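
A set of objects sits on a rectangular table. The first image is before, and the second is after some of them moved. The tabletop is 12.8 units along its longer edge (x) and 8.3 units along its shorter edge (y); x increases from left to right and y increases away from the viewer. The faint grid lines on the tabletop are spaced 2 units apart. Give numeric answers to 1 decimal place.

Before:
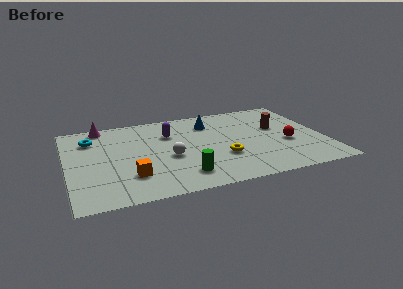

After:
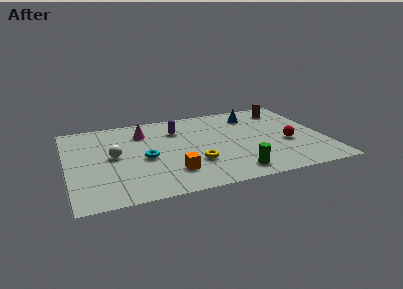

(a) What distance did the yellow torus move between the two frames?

1.4

The yellow torus moved from about (7.6, 2.8) to (6.2, 2.6), a distance of √(1.4² + 0.2²) ≈ 1.4.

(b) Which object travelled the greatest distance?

the cyan torus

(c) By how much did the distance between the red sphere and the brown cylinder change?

+1.8

The distance was about 1.7 in the first image and 3.5 in the second, so they moved 1.8 units further apart.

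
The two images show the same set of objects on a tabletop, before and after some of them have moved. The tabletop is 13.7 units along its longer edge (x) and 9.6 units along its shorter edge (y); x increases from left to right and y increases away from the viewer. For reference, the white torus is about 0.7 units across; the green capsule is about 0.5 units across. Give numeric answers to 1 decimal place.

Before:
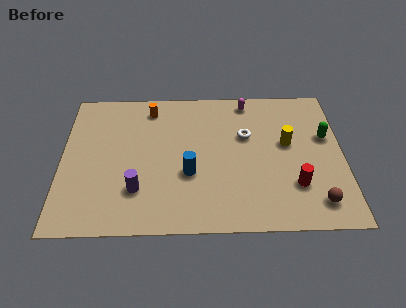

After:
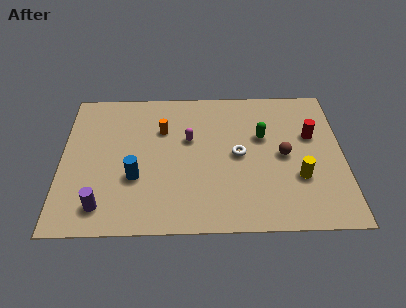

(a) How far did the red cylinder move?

3.4

The red cylinder was near (11.3, 2.7) before and (12.2, 6.0) after, so it travelled √(0.9² + 3.3²) ≈ 3.4 units.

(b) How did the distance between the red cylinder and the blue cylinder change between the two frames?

+3.8

They were about 5.2 units apart before and 9.0 after — 3.8 units further apart.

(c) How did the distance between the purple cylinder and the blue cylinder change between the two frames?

-0.3

The distance was about 2.7 in the first image and 2.4 in the second, so they moved 0.3 units closer together.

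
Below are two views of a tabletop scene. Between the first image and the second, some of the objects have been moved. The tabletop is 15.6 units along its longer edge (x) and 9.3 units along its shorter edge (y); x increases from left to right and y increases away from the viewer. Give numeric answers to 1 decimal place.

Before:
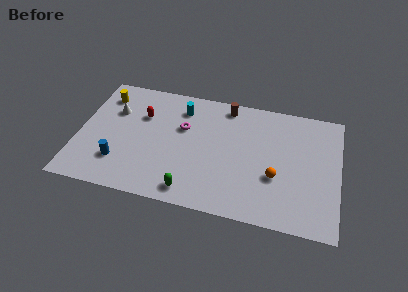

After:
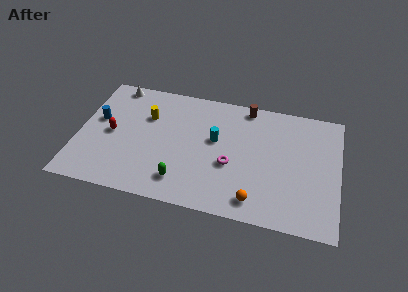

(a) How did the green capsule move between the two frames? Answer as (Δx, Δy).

(-0.6, 0.6)

The green capsule started near (7.0, 1.2) and ended near (6.4, 1.8).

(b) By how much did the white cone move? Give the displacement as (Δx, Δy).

(-0.1, 2.1)

The white cone was at about (2.0, 6.3) and moved to about (1.9, 8.4).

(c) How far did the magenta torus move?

3.7

From (6.2, 5.9) to (9.2, 3.7), the magenta torus covered √(3.0² + 2.2²) ≈ 3.7 units.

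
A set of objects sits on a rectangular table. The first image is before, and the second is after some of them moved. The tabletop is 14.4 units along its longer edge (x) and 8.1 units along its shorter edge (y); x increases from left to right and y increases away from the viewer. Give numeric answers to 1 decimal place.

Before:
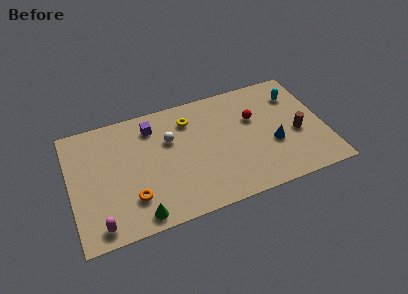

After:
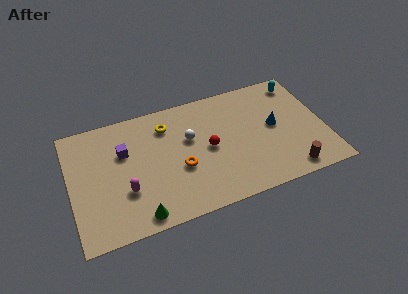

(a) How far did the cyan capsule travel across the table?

0.9

The cyan capsule moved from about (13.0, 6.1) to (13.3, 6.9), a distance of √(0.3² + 0.8²) ≈ 0.9.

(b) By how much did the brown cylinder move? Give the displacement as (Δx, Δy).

(-0.7, -2.4)

The brown cylinder started near (12.8, 3.4) and ended near (12.1, 1.0).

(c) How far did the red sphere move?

3.0

The red sphere moved from about (10.5, 5.2) to (7.8, 4.0), a distance of √(2.7² + 1.2²) ≈ 3.0.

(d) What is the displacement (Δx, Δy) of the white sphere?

(1.1, -0.3)

The white sphere was at about (5.7, 5.3) and moved to about (6.8, 5.0).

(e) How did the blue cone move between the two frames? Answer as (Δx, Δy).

(0.2, 1.2)

From the two frames, the blue cone sits at roughly (11.4, 3.1) before and (11.6, 4.3) after.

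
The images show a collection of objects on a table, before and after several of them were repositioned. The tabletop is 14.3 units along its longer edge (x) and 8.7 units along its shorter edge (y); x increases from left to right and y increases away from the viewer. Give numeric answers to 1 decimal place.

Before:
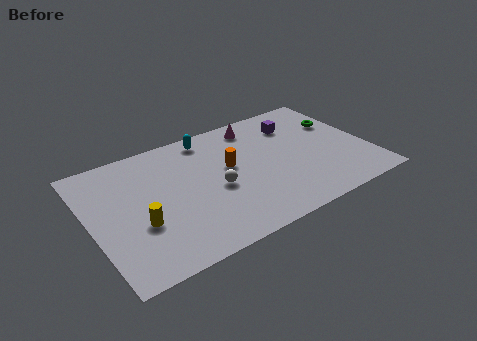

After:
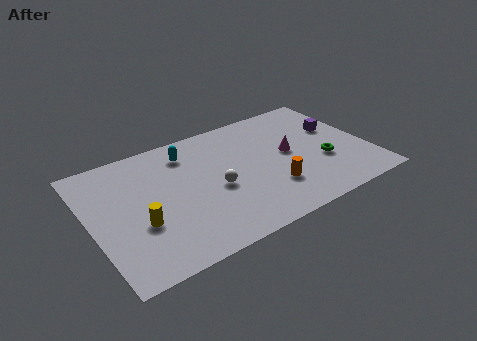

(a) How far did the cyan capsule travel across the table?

1.3

The cyan capsule moved from about (6.5, 7.6) to (5.3, 7.0), a distance of √(1.2² + 0.6²) ≈ 1.3.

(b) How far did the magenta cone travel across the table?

3.1

The magenta cone moved from about (9.0, 7.4) to (10.3, 4.6), a distance of √(1.3² + 2.8²) ≈ 3.1.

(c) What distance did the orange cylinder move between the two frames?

3.1

The orange cylinder was near (7.2, 5.0) before and (9.0, 2.5) after, so it travelled √(1.8² + 2.5²) ≈ 3.1 units.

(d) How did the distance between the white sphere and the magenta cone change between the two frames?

-0.4

Before: roughly 4.5 units apart; after: 4.1. That's 0.4 units closer together.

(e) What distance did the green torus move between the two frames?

2.9

The green torus moved from about (13.2, 5.8) to (11.9, 3.2), a distance of √(1.3² + 2.6²) ≈ 2.9.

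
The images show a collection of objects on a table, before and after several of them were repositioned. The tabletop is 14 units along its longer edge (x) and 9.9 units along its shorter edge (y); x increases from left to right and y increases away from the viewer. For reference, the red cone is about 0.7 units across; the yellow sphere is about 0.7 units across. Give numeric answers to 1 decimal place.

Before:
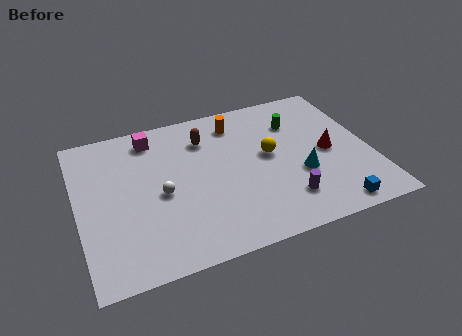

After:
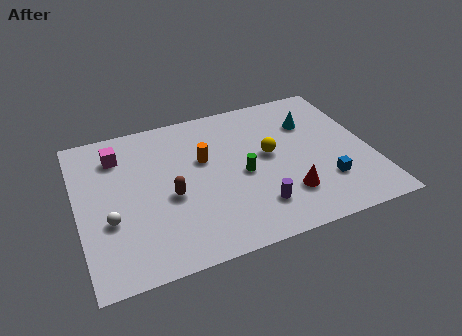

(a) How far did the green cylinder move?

4.0

The green cylinder moved from about (10.7, 7.2) to (7.8, 4.5), a distance of √(2.9² + 2.7²) ≈ 4.0.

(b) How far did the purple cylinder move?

1.4

The purple cylinder moved from about (9.6, 2.2) to (8.2, 2.2), a distance of √(1.4² + 0.0²) ≈ 1.4.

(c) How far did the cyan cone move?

3.5

The cyan cone was near (10.5, 3.6) before and (11.4, 7.0) after, so it travelled √(0.9² + 3.4²) ≈ 3.5 units.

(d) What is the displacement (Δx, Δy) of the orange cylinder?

(-1.8, -2.0)

The orange cylinder was at about (7.9, 8.1) and moved to about (6.1, 6.1).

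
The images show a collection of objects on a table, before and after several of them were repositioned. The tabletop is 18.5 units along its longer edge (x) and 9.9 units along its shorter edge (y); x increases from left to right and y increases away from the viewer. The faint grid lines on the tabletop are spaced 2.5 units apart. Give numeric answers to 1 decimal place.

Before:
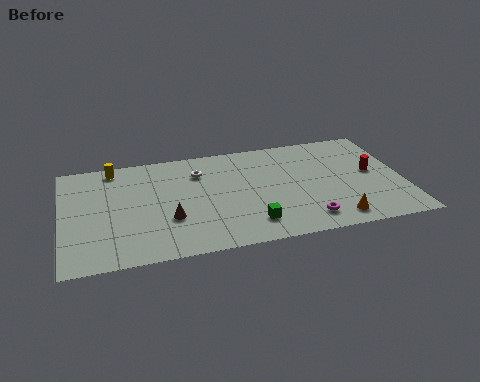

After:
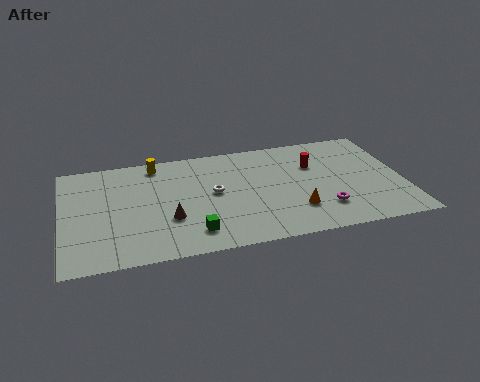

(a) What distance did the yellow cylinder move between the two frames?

2.3

The yellow cylinder was near (2.9, 8.8) before and (5.2, 8.7) after, so it travelled √(2.3² + 0.1²) ≈ 2.3 units.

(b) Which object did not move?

the brown cone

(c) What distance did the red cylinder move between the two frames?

3.4

From (16.9, 5.3) to (13.8, 6.7), the red cylinder covered √(3.1² + 1.4²) ≈ 3.4 units.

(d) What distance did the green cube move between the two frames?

3.1

The green cube moved from about (10.0, 2.0) to (6.9, 1.9), a distance of √(3.1² + 0.1²) ≈ 3.1.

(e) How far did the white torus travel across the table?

2.2

The white torus was near (7.5, 7.4) before and (8.2, 5.3) after, so it travelled √(0.7² + 2.1²) ≈ 2.2 units.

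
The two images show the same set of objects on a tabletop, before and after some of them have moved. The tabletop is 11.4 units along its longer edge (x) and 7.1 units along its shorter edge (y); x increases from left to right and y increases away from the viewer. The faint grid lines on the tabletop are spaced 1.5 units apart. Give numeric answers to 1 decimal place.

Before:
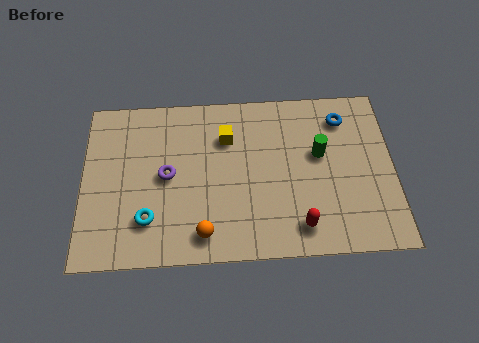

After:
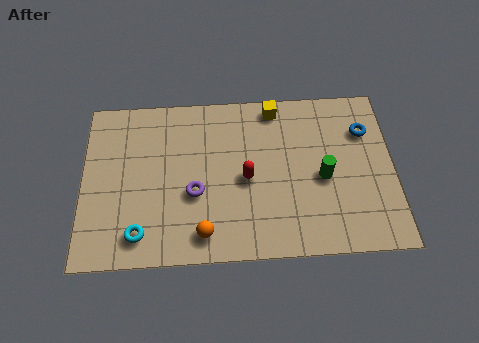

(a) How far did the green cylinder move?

1.0

From (8.7, 4.2) to (8.8, 3.2), the green cylinder covered √(0.1² + 1.0²) ≈ 1.0 units.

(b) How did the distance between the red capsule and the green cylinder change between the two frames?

-0.3

Before: roughly 3.1 units apart; after: 2.8. That's 0.3 units closer together.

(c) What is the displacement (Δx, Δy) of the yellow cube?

(1.8, 1.2)

The yellow cube started near (5.3, 5.1) and ended near (7.1, 6.3).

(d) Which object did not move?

the orange sphere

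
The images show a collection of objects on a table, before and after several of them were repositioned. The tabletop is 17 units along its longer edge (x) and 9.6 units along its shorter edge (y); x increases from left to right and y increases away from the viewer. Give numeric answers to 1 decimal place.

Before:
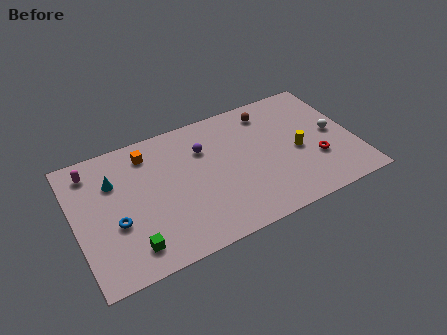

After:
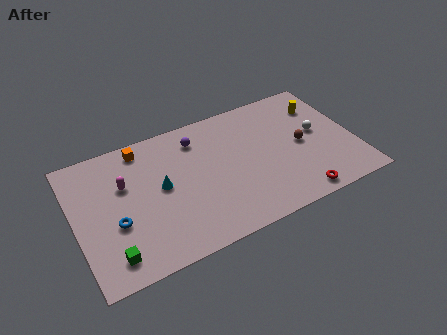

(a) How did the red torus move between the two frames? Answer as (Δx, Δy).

(-1.5, -2.2)

The red torus started near (14.5, 3.2) and ended near (13.0, 1.0).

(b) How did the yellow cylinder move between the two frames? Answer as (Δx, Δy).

(1.9, 2.9)

From the two frames, the yellow cylinder sits at roughly (13.5, 4.3) before and (15.4, 7.2) after.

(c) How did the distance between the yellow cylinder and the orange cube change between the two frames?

+1.6

Before: roughly 9.5 units apart; after: 11.1. That's 1.6 units further apart.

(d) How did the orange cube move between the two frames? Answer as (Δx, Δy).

(-0.3, 0.5)

The orange cube was at about (4.7, 7.9) and moved to about (4.4, 8.4).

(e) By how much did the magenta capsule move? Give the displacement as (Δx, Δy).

(1.8, -1.8)

From the two frames, the magenta capsule sits at roughly (1.3, 8.0) before and (3.1, 6.2) after.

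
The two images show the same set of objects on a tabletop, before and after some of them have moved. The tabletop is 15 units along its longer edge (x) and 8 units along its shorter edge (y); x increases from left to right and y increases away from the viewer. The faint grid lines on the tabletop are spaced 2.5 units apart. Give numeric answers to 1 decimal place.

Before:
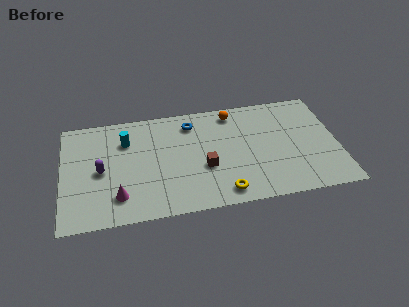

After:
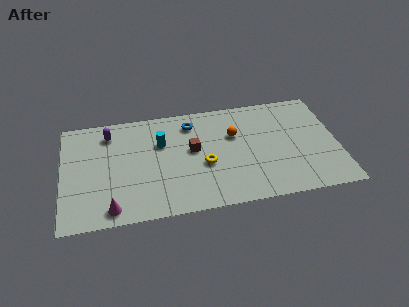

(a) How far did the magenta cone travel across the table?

0.9

The magenta cone moved from about (3.0, 1.8) to (2.6, 1.0), a distance of √(0.4² + 0.8²) ≈ 0.9.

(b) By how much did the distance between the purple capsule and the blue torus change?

-1.2

They were about 5.7 units apart before and 4.5 after — 1.2 units closer together.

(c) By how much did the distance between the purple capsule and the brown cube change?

-0.7

Before: roughly 5.6 units apart; after: 4.9. That's 0.7 units closer together.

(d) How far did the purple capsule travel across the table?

2.7

The purple capsule moved from about (2.1, 3.8) to (2.6, 6.5), a distance of √(0.5² + 2.7²) ≈ 2.7.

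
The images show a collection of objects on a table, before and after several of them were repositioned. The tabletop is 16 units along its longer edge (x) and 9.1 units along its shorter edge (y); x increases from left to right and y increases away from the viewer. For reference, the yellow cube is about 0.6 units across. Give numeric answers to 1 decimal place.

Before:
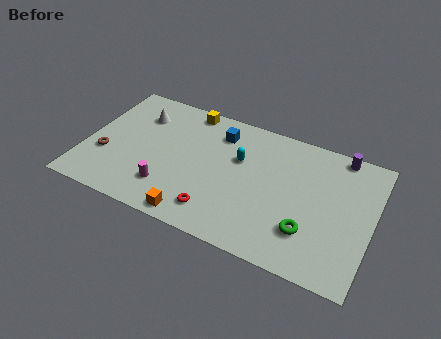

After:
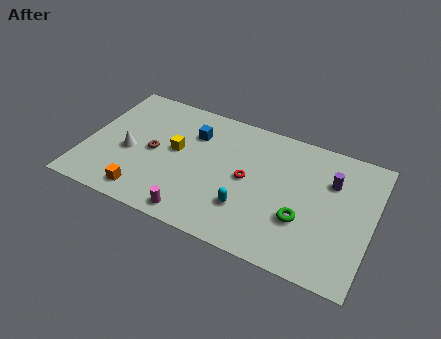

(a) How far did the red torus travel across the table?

3.2

The red torus moved from about (7.7, 1.7) to (9.1, 4.6), a distance of √(1.4² + 2.9²) ≈ 3.2.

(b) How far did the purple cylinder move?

2.0

The purple cylinder moved from about (13.9, 8.3) to (13.6, 6.3), a distance of √(0.3² + 2.0²) ≈ 2.0.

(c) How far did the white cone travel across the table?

2.9

The white cone was near (2.7, 6.8) before and (2.5, 3.9) after, so it travelled √(0.2² + 2.9²) ≈ 2.9 units.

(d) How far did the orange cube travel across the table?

2.9

From (6.6, 0.9) to (3.7, 1.3), the orange cube covered √(2.9² + 0.4²) ≈ 2.9 units.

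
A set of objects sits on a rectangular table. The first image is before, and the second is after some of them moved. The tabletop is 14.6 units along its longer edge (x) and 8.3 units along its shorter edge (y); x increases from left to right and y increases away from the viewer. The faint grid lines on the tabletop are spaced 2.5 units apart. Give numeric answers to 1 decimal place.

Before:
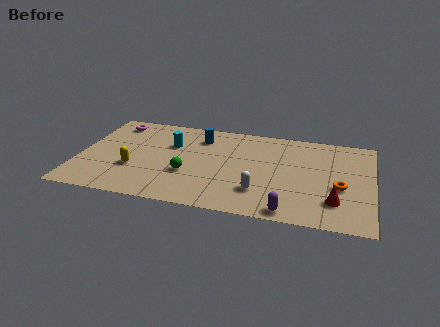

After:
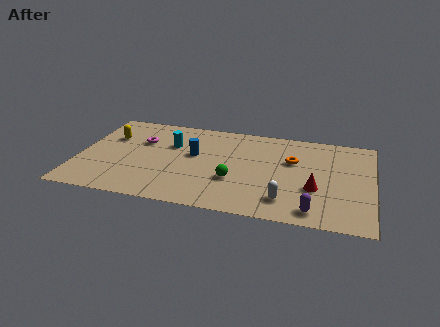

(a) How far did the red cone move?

1.3

The red cone was near (12.8, 2.1) before and (11.8, 3.0) after, so it travelled √(1.0² + 0.9²) ≈ 1.3 units.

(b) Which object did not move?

the cyan cylinder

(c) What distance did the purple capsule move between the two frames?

1.2

From (10.6, 0.8) to (11.8, 1.1), the purple capsule covered √(1.2² + 0.3²) ≈ 1.2 units.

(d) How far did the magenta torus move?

2.1

The magenta torus was near (1.5, 7.0) before and (3.0, 5.5) after, so it travelled √(1.5² + 1.5²) ≈ 2.1 units.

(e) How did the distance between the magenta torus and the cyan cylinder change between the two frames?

-1.9

The distance was about 3.4 in the first image and 1.5 in the second, so they moved 1.9 units closer together.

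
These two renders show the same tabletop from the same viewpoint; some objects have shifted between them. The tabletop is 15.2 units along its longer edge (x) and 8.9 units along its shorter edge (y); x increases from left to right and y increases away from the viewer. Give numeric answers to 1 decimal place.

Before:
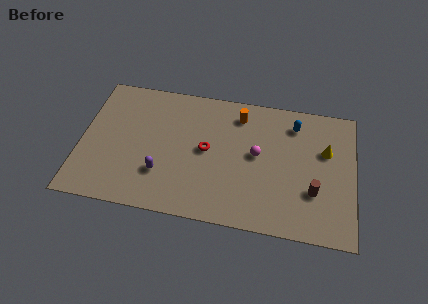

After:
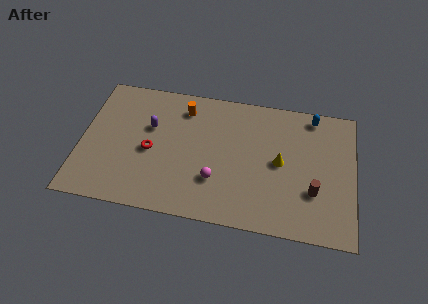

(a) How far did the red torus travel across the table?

3.2

From (7.0, 4.6) to (3.9, 4.0), the red torus covered √(3.1² + 0.6²) ≈ 3.2 units.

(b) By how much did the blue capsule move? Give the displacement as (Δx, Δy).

(1.0, 0.7)

The blue capsule was at about (11.8, 7.2) and moved to about (12.8, 7.9).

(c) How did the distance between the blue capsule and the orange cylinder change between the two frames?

+4.1

The distance was about 3.1 in the first image and 7.2 in the second, so they moved 4.1 units further apart.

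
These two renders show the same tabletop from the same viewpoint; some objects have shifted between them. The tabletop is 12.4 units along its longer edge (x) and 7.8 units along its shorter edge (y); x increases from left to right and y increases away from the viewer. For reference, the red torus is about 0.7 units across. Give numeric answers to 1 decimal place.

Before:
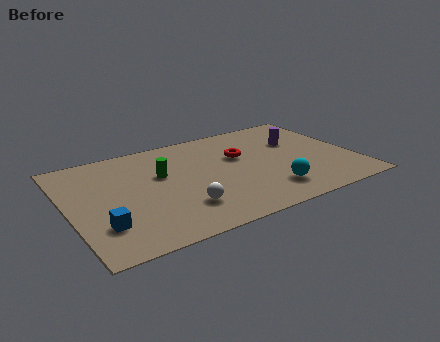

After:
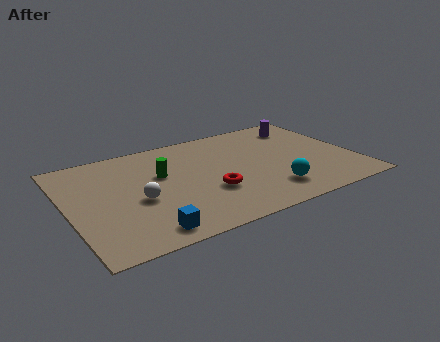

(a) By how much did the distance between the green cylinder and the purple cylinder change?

+0.7

They were about 6.1 units apart before and 6.8 after — 0.7 units further apart.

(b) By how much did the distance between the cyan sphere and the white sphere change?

+1.9

Before: roughly 3.8 units apart; after: 5.7. That's 1.9 units further apart.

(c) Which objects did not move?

the cyan sphere and the green cylinder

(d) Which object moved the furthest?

the red torus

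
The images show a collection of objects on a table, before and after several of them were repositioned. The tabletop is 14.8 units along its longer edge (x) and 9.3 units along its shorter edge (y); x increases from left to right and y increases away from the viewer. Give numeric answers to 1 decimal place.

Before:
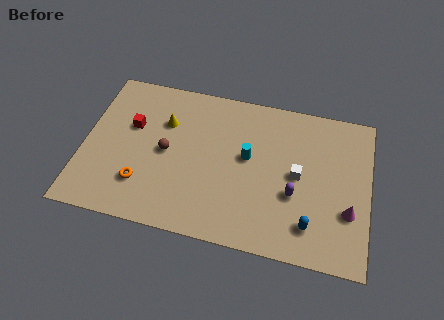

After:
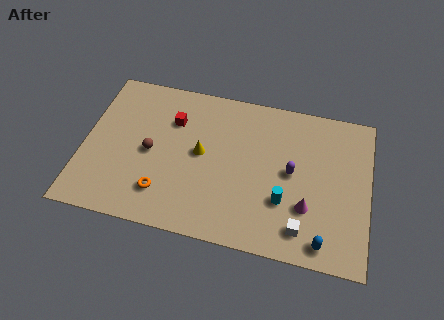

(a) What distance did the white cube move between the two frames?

3.1

The white cube moved from about (11.1, 4.7) to (11.5, 1.6), a distance of √(0.4² + 3.1²) ≈ 3.1.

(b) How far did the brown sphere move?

0.8

The brown sphere moved from about (4.3, 4.6) to (3.5, 4.4), a distance of √(0.8² + 0.2²) ≈ 0.8.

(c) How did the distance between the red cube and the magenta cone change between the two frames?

-3.6

The distance was about 11.7 in the first image and 8.1 in the second, so they moved 3.6 units closer together.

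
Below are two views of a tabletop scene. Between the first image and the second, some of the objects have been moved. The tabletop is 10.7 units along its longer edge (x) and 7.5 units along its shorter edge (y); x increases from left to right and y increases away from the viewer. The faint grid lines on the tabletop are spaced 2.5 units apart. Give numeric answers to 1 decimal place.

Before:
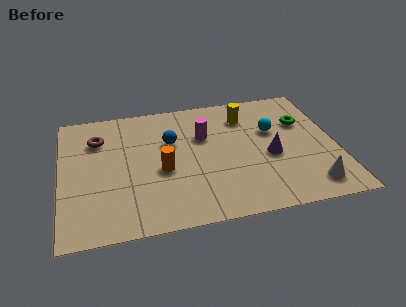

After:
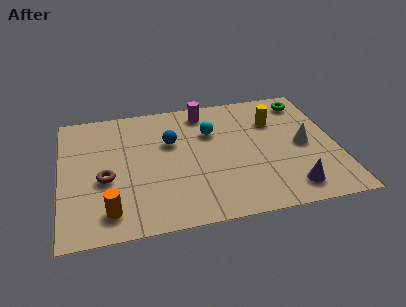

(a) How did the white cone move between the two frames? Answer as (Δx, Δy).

(-0.1, 2.4)

The white cone started near (9.5, 1.2) and ended near (9.4, 3.6).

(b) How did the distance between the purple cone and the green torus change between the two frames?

+2.9

Before: roughly 2.3 units apart; after: 5.2. That's 2.9 units further apart.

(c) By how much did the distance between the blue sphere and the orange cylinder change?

+2.7

Before: roughly 1.6 units apart; after: 4.3. That's 2.7 units further apart.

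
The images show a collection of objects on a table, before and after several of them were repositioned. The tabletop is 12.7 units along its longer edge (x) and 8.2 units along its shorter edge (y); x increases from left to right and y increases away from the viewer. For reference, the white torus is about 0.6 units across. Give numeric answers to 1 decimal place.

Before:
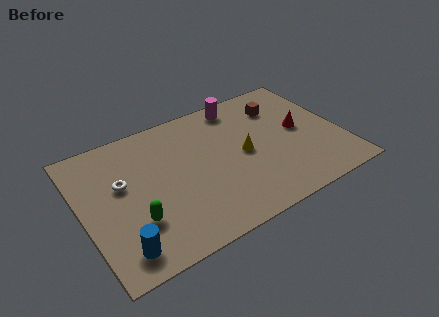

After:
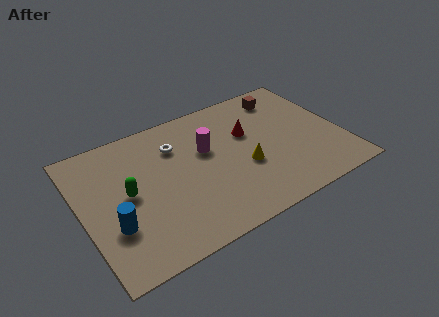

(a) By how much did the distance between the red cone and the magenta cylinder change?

-1.8

Before: roughly 3.9 units apart; after: 2.1. That's 1.8 units closer together.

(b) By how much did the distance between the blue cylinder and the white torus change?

+1.2

Before: roughly 3.6 units apart; after: 4.8. That's 1.2 units further apart.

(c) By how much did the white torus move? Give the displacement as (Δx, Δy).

(2.8, 1.1)

The white torus was at about (2.0, 4.9) and moved to about (4.8, 6.0).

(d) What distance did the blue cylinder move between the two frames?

1.4

The blue cylinder was near (1.4, 1.3) before and (1.3, 2.7) after, so it travelled √(0.1² + 1.4²) ≈ 1.4 units.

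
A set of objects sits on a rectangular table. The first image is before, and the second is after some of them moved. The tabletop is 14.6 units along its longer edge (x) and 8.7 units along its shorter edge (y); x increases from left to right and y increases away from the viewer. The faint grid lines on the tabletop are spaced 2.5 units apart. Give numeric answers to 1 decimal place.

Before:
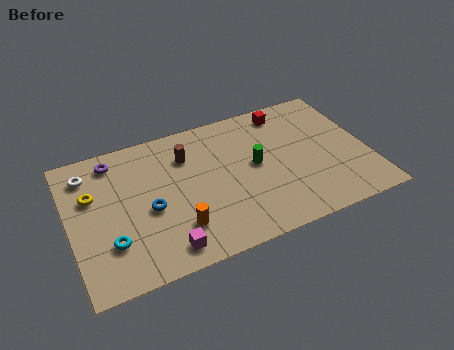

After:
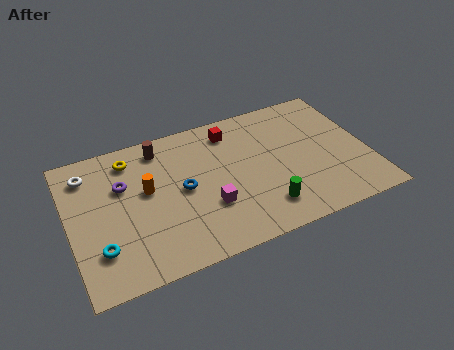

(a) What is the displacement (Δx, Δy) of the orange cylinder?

(-1.2, 2.8)

The orange cylinder was at about (5.0, 2.2) and moved to about (3.8, 5.0).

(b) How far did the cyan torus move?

0.5

The cyan torus moved from about (1.8, 2.5) to (1.3, 2.3), a distance of √(0.5² + 0.2²) ≈ 0.5.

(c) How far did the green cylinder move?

2.8

From (9.1, 4.6) to (9.2, 1.8), the green cylinder covered √(0.1² + 2.8²) ≈ 2.8 units.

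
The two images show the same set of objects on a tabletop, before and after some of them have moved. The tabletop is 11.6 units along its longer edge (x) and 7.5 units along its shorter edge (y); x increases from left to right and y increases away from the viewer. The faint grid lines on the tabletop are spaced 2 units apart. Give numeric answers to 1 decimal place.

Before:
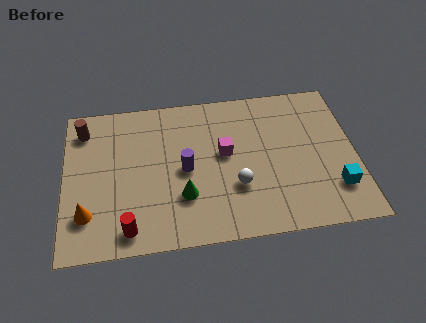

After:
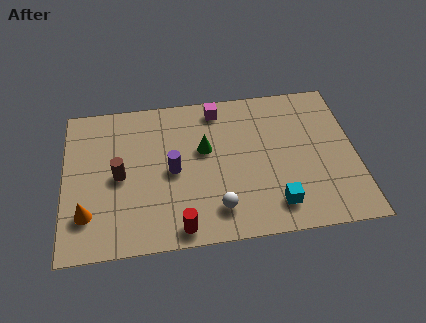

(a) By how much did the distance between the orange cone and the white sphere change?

-0.8

Before: roughly 5.9 units apart; after: 5.1. That's 0.8 units closer together.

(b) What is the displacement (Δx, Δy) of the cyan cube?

(-2.4, -0.5)

From the two frames, the cyan cube sits at roughly (10.7, 1.9) before and (8.3, 1.4) after.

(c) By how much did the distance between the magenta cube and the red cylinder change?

+0.9

Before: roughly 5.0 units apart; after: 5.9. That's 0.9 units further apart.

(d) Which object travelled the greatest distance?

the brown cylinder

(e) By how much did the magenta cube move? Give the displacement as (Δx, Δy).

(-0.2, 2.3)

The magenta cube started near (6.4, 4.2) and ended near (6.2, 6.5).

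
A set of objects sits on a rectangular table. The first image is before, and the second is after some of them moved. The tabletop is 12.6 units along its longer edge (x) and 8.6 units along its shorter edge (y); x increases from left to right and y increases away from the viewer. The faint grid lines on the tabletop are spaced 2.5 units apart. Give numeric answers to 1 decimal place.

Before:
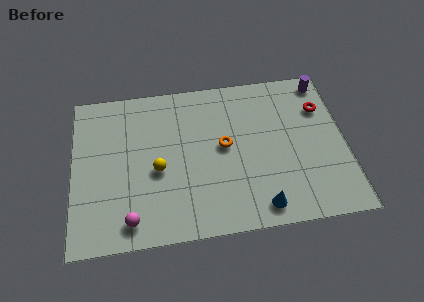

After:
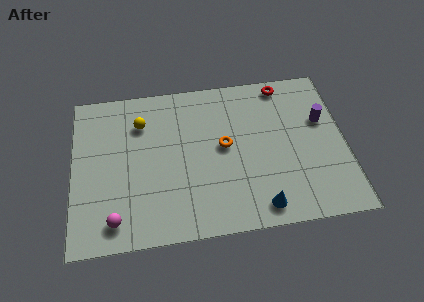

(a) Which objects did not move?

the orange torus and the blue cone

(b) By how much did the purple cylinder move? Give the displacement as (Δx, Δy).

(-0.2, -2.2)

From the two frames, the purple cylinder sits at roughly (11.8, 7.6) before and (11.6, 5.4) after.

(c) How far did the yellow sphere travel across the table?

2.8

The yellow sphere was near (3.9, 3.7) before and (3.2, 6.4) after, so it travelled √(0.7² + 2.7²) ≈ 2.8 units.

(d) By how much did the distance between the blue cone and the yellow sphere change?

+2.2

The distance was about 5.3 in the first image and 7.5 in the second, so they moved 2.2 units further apart.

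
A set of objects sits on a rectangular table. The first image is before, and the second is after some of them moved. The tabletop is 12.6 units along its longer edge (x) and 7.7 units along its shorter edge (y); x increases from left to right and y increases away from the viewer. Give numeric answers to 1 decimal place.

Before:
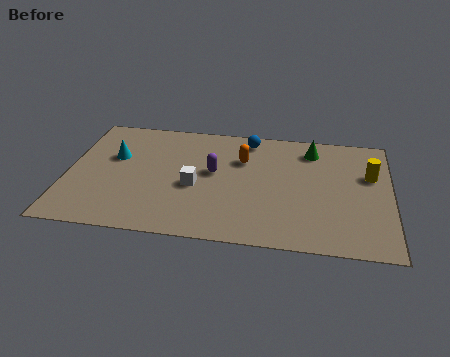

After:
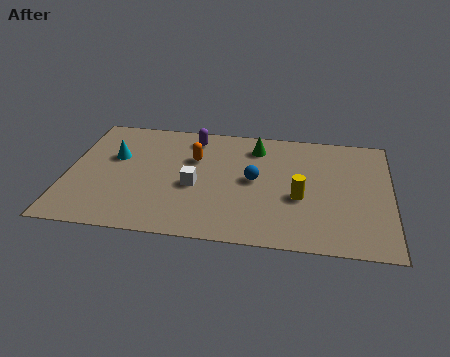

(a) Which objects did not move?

the cyan cone and the white cube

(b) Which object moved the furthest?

the yellow cylinder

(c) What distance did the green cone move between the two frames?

2.2

The green cone moved from about (9.5, 6.3) to (7.3, 6.2), a distance of √(2.2² + 0.1²) ≈ 2.2.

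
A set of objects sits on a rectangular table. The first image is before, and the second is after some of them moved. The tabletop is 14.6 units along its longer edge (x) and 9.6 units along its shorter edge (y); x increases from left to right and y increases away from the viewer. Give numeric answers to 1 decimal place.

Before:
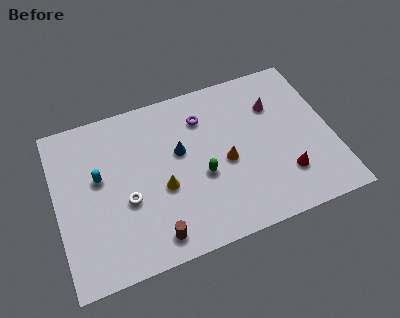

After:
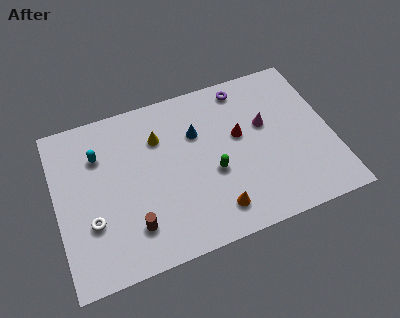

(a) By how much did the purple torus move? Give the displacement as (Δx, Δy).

(2.3, 1.1)

From the two frames, the purple torus sits at roughly (8.0, 7.3) before and (10.3, 8.4) after.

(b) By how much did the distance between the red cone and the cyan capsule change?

-2.6

Before: roughly 10.1 units apart; after: 7.5. That's 2.6 units closer together.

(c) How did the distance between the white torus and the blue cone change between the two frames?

+3.2

Before: roughly 3.6 units apart; after: 6.8. That's 3.2 units further apart.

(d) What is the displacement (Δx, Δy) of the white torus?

(-1.9, -0.6)

From the two frames, the white torus sits at roughly (3.6, 3.8) before and (1.7, 3.2) after.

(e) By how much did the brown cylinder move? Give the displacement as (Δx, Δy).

(-1.0, 0.9)

The brown cylinder started near (4.8, 1.3) and ended near (3.8, 2.2).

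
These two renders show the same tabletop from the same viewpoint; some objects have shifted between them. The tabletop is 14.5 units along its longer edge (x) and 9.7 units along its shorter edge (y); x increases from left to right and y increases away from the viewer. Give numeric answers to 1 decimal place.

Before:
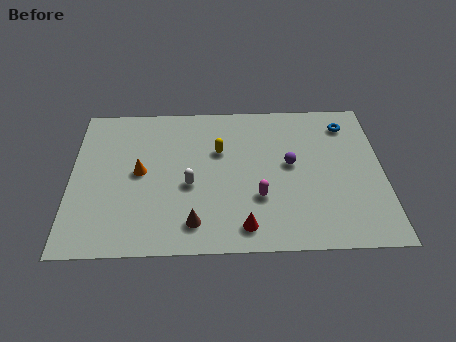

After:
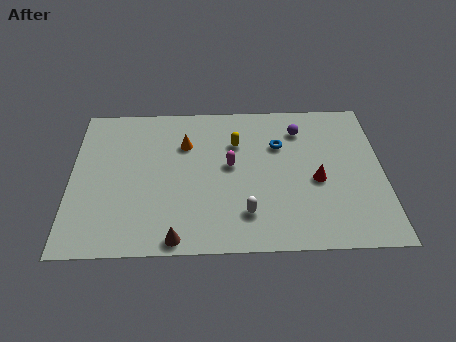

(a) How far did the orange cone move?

2.8

The orange cone moved from about (3.2, 5.0) to (5.3, 6.8), a distance of √(2.1² + 1.8²) ≈ 2.8.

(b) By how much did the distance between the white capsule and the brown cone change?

+1.1

The distance was about 2.4 in the first image and 3.5 in the second, so they moved 1.1 units further apart.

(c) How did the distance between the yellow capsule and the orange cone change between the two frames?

-1.5

The distance was about 3.9 in the first image and 2.4 in the second, so they moved 1.5 units closer together.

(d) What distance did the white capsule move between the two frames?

3.2

The white capsule moved from about (5.5, 4.1) to (8.1, 2.2), a distance of √(2.6² + 1.9²) ≈ 3.2.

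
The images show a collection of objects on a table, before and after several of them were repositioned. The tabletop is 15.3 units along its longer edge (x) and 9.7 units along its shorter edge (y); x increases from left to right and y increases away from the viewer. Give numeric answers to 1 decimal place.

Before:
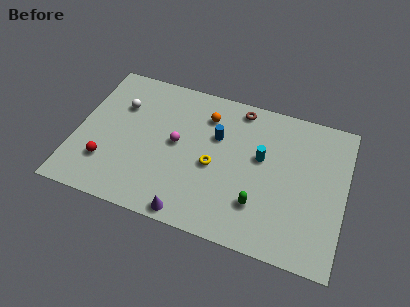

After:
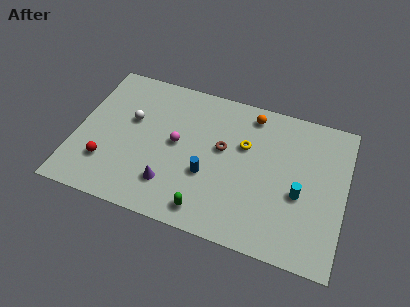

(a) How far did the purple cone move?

2.0

The purple cone was near (6.9, 0.8) before and (5.6, 2.3) after, so it travelled √(1.3² + 1.5²) ≈ 2.0 units.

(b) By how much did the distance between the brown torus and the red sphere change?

-2.2

They were about 9.3 units apart before and 7.1 after — 2.2 units closer together.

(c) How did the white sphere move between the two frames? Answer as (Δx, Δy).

(0.7, -0.8)

The white sphere was at about (2.3, 6.7) and moved to about (3.0, 5.9).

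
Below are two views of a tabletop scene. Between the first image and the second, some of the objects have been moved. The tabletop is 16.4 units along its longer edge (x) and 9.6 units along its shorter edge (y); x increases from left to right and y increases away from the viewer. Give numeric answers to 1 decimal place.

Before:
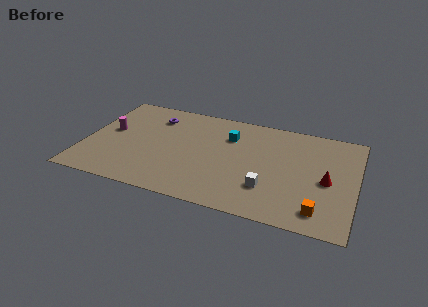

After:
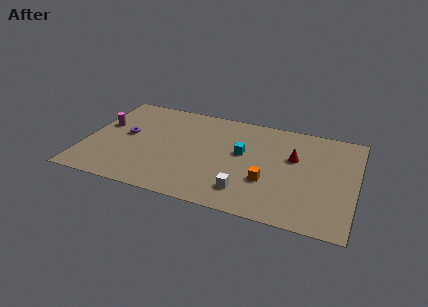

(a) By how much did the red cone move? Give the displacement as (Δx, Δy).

(-2.1, 1.6)

The red cone started near (14.7, 4.4) and ended near (12.6, 6.0).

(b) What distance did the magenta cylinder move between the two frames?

0.7

The magenta cylinder was near (1.4, 5.3) before and (0.9, 5.8) after, so it travelled √(0.5² + 0.5²) ≈ 0.7 units.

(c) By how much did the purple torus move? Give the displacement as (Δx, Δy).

(-1.5, -2.3)

The purple torus started near (3.9, 7.5) and ended near (2.4, 5.2).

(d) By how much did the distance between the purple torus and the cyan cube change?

+2.4

The distance was about 4.7 in the first image and 7.1 in the second, so they moved 2.4 units further apart.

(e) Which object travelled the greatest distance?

the orange cube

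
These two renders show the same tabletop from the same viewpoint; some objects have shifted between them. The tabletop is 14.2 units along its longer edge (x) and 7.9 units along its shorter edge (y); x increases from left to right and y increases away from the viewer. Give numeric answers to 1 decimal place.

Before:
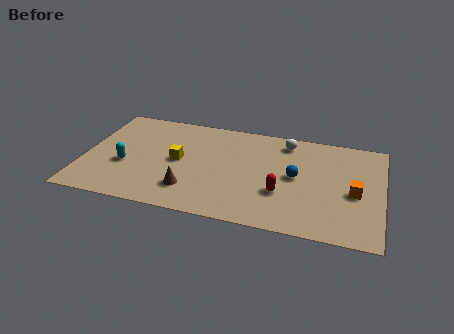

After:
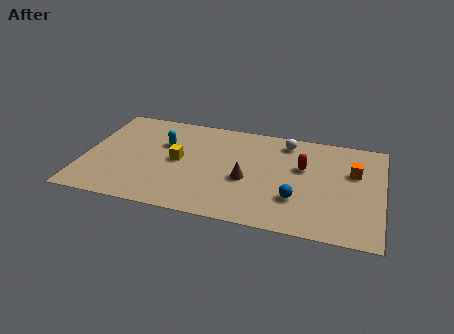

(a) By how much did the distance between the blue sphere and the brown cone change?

-2.8

Before: roughly 5.4 units apart; after: 2.6. That's 2.8 units closer together.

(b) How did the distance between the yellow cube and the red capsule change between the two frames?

+0.8

The distance was about 5.2 in the first image and 6.0 in the second, so they moved 0.8 units further apart.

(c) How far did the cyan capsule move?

2.7

The cyan capsule was near (2.0, 3.1) before and (3.7, 5.2) after, so it travelled √(1.7² + 2.1²) ≈ 2.7 units.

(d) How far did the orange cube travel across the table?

1.6

The orange cube was near (12.9, 3.5) before and (12.8, 5.1) after, so it travelled √(0.1² + 1.6²) ≈ 1.6 units.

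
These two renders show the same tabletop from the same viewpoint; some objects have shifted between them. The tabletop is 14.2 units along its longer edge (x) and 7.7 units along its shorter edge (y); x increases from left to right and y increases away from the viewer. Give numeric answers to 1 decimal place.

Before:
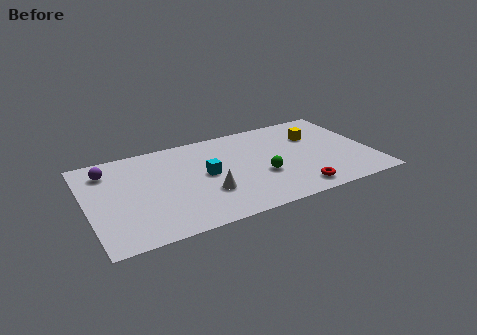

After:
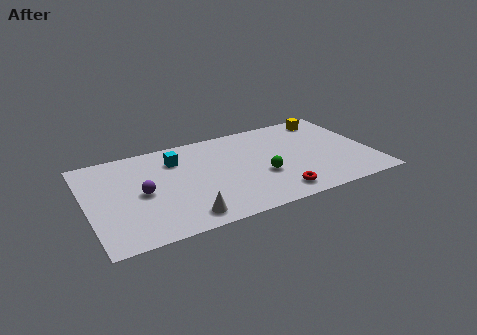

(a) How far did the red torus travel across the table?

1.0

From (10.1, 1.1) to (9.1, 1.2), the red torus covered √(1.0² + 0.1²) ≈ 1.0 units.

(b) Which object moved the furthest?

the purple sphere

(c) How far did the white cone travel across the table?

1.9

The white cone moved from about (5.8, 2.5) to (4.5, 1.1), a distance of √(1.3² + 1.4²) ≈ 1.9.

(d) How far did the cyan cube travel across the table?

2.2

From (5.9, 4.0) to (4.6, 5.8), the cyan cube covered √(1.3² + 1.8²) ≈ 2.2 units.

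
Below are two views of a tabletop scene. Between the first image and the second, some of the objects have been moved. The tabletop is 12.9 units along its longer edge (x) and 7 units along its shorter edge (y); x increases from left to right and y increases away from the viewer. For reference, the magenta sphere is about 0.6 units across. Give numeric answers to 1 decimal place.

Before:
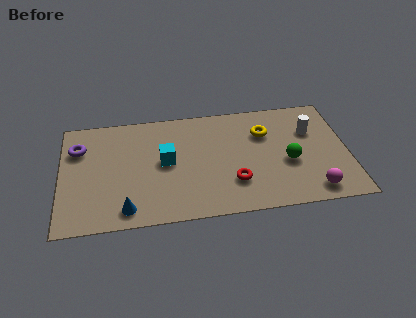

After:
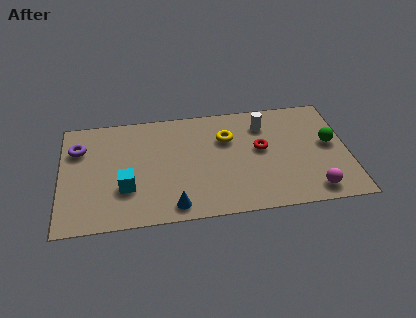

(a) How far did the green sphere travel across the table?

2.1

The green sphere moved from about (10.2, 2.9) to (12.1, 3.8), a distance of √(1.9² + 0.9²) ≈ 2.1.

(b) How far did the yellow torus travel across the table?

1.7

From (9.2, 4.9) to (7.5, 4.8), the yellow torus covered √(1.7² + 0.1²) ≈ 1.7 units.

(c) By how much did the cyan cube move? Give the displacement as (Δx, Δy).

(-1.8, -1.4)

The cyan cube started near (4.7, 3.7) and ended near (2.9, 2.3).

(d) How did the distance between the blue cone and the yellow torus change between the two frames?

-2.8

They were about 7.4 units apart before and 4.6 after — 2.8 units closer together.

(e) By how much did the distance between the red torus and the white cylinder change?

-3.0

They were about 4.5 units apart before and 1.5 after — 3.0 units closer together.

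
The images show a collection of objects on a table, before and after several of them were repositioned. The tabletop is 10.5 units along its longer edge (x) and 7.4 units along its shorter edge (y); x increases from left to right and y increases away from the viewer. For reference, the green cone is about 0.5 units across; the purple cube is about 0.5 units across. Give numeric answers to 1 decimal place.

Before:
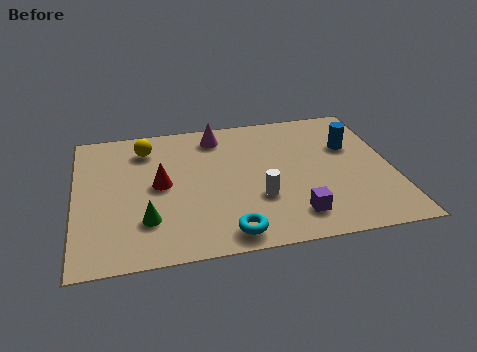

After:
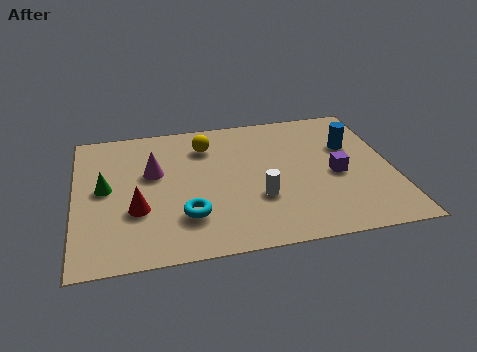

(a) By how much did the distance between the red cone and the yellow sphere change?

+1.8

They were about 2.1 units apart before and 3.9 after — 1.8 units further apart.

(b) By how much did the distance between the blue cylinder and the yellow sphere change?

-2.0

Before: roughly 6.9 units apart; after: 4.9. That's 2.0 units closer together.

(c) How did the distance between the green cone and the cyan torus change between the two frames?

+0.4

Before: roughly 2.8 units apart; after: 3.2. That's 0.4 units further apart.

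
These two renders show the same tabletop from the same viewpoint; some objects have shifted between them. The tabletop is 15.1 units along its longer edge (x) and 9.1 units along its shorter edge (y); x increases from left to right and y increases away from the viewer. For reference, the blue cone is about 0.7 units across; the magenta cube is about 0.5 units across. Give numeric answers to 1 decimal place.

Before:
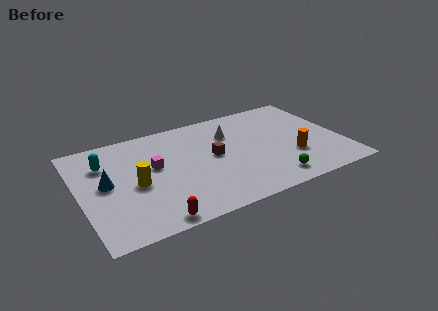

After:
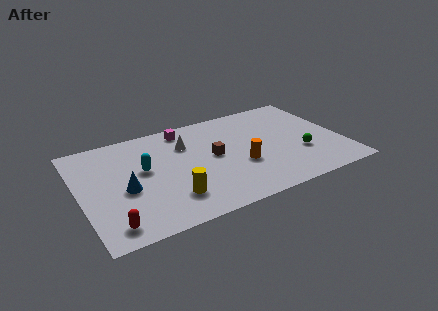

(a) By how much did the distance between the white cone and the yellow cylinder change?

-1.8

They were about 6.3 units apart before and 4.5 after — 1.8 units closer together.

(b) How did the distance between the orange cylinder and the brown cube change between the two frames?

-2.8

Before: roughly 4.8 units apart; after: 2.0. That's 2.8 units closer together.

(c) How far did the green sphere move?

2.6

The green sphere moved from about (10.6, 1.4) to (12.6, 3.1), a distance of √(2.0² + 1.7²) ≈ 2.6.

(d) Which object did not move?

the brown cube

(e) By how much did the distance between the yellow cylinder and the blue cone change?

+1.2

The distance was about 1.7 in the first image and 2.9 in the second, so they moved 1.2 units further apart.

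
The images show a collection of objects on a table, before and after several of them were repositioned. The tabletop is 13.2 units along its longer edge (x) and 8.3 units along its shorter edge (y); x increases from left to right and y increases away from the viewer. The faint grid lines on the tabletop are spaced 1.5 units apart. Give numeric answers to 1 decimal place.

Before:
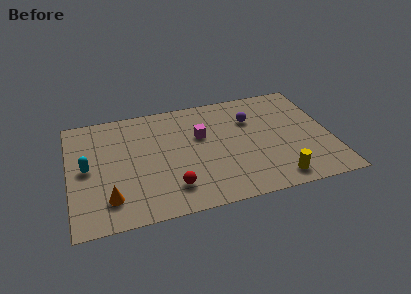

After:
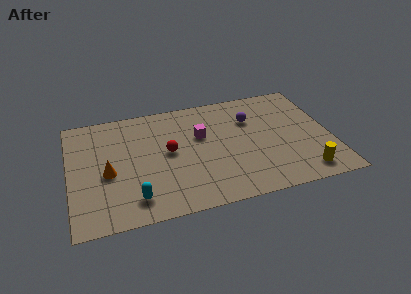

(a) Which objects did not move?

the purple sphere and the magenta cube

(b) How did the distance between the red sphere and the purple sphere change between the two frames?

-1.4

They were about 5.9 units apart before and 4.5 after — 1.4 units closer together.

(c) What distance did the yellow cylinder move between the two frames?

1.4

From (10.2, 1.1) to (11.6, 1.2), the yellow cylinder covered √(1.4² + 0.1²) ≈ 1.4 units.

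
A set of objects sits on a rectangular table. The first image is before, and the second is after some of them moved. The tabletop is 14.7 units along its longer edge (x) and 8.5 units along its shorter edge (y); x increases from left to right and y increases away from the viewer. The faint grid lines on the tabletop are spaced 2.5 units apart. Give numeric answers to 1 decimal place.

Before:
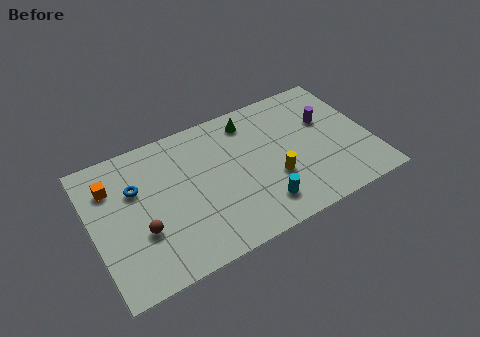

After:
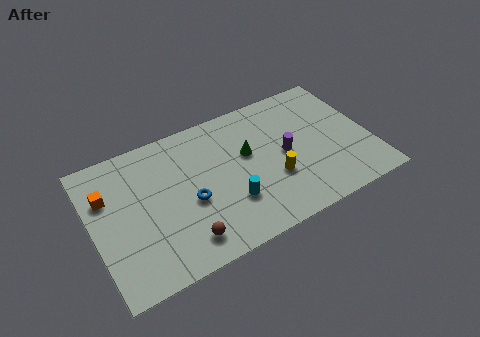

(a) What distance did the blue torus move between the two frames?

3.3

The blue torus was near (2.4, 5.6) before and (5.0, 3.6) after, so it travelled √(2.6² + 2.0²) ≈ 3.3 units.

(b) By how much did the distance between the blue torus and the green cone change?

-2.9

The distance was about 6.5 in the first image and 3.6 in the second, so they moved 2.9 units closer together.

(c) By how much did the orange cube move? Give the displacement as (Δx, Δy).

(-0.3, -0.5)

The orange cube was at about (1.2, 6.3) and moved to about (0.9, 5.8).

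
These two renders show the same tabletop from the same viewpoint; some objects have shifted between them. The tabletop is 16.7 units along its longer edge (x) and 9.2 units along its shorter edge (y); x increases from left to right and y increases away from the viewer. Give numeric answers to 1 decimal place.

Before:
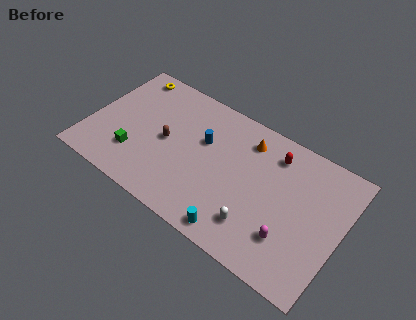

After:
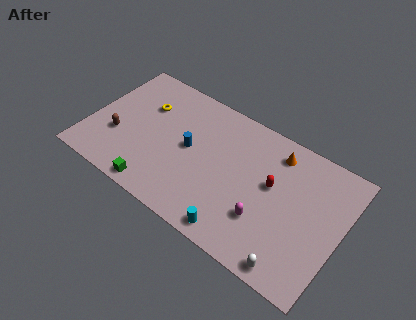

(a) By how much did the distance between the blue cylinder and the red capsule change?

+0.7

They were about 4.8 units apart before and 5.5 after — 0.7 units further apart.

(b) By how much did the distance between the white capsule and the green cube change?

+0.8

They were about 8.3 units apart before and 9.1 after — 0.8 units further apart.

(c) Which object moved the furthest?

the brown capsule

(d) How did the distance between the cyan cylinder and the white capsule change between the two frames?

+2.1

They were about 1.6 units apart before and 3.7 after — 2.1 units further apart.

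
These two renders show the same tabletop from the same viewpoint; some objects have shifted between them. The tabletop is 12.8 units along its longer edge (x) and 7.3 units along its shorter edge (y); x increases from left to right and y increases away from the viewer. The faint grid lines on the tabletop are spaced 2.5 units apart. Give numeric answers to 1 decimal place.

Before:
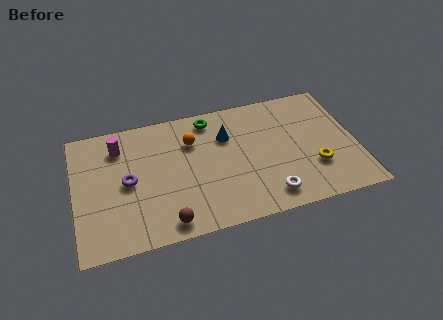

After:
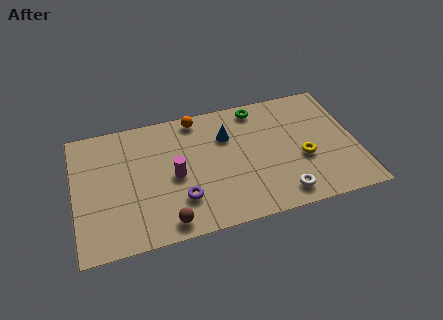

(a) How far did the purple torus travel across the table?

2.8

From (2.4, 3.6) to (4.7, 2.0), the purple torus covered √(2.3² + 1.6²) ≈ 2.8 units.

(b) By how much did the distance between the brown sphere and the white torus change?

+0.6

They were about 4.6 units apart before and 5.2 after — 0.6 units further apart.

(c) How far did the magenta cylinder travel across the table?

3.3

The magenta cylinder was near (2.1, 5.7) before and (4.5, 3.4) after, so it travelled √(2.4² + 2.3²) ≈ 3.3 units.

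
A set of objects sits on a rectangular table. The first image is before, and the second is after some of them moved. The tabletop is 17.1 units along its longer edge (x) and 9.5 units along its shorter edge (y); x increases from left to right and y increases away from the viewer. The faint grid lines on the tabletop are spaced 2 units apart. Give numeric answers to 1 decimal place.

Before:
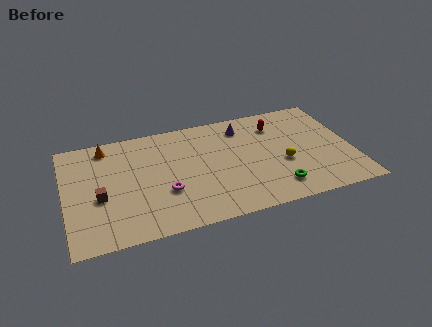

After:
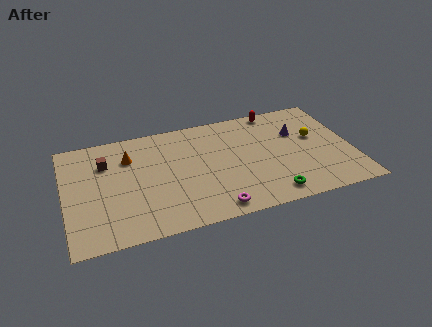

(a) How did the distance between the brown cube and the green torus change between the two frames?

+0.4

They were about 10.5 units apart before and 10.9 after — 0.4 units further apart.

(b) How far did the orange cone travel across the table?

1.8

From (2.6, 8.2) to (3.9, 6.9), the orange cone covered √(1.3² + 1.3²) ≈ 1.8 units.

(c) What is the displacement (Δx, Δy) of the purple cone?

(3.2, -1.4)

The purple cone was at about (10.8, 7.7) and moved to about (14.0, 6.3).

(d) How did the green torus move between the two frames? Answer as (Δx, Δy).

(-0.4, -0.5)

From the two frames, the green torus sits at roughly (12.3, 1.8) before and (11.9, 1.3) after.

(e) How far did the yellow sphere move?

2.8

The yellow sphere moved from about (12.9, 3.8) to (15.0, 5.6), a distance of √(2.1² + 1.8²) ≈ 2.8.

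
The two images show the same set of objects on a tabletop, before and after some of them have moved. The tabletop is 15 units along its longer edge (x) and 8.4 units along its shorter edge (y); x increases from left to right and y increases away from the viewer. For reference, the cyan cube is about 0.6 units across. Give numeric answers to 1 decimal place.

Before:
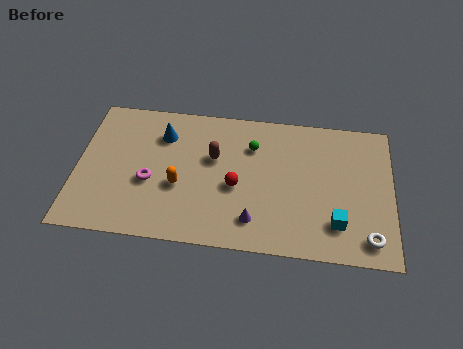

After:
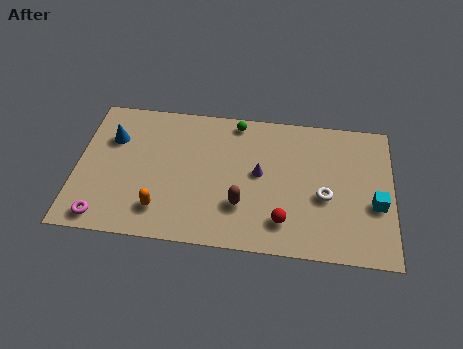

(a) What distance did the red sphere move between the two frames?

2.9

From (7.6, 3.6) to (9.9, 1.8), the red sphere covered √(2.3² + 1.8²) ≈ 2.9 units.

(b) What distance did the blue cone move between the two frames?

2.5

The blue cone was near (4.0, 6.3) before and (1.6, 5.8) after, so it travelled √(2.4² + 0.5²) ≈ 2.5 units.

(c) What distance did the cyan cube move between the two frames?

2.2

From (12.4, 2.0) to (14.2, 3.3), the cyan cube covered √(1.8² + 1.3²) ≈ 2.2 units.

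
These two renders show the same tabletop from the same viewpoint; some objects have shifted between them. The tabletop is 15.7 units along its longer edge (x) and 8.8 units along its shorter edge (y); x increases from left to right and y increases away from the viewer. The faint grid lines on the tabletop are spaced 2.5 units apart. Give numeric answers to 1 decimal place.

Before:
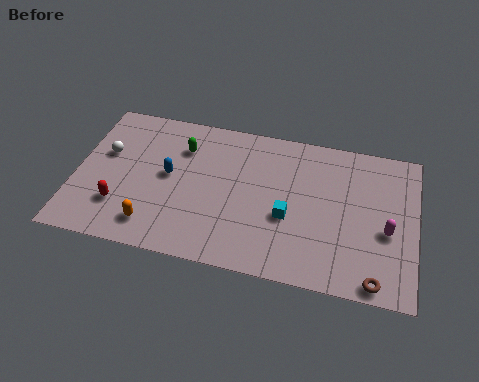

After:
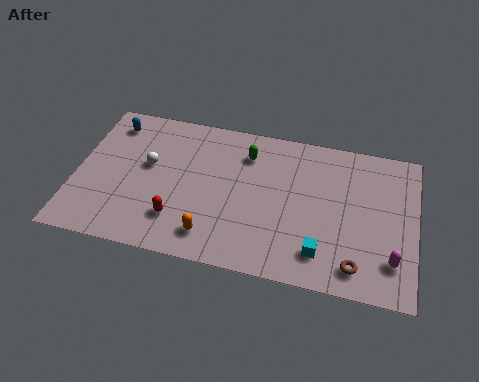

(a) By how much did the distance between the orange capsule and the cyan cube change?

-1.4

They were about 6.4 units apart before and 5.0 after — 1.4 units closer together.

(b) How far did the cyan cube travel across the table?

2.3

From (9.9, 3.5) to (11.5, 1.8), the cyan cube covered √(1.6² + 1.7²) ≈ 2.3 units.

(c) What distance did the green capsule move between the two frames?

3.0

The green capsule moved from about (4.8, 6.5) to (7.8, 6.8), a distance of √(3.0² + 0.3²) ≈ 3.0.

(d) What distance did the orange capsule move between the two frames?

2.7

The orange capsule was near (3.8, 1.6) before and (6.5, 1.6) after, so it travelled √(2.7² + 0.0²) ≈ 2.7 units.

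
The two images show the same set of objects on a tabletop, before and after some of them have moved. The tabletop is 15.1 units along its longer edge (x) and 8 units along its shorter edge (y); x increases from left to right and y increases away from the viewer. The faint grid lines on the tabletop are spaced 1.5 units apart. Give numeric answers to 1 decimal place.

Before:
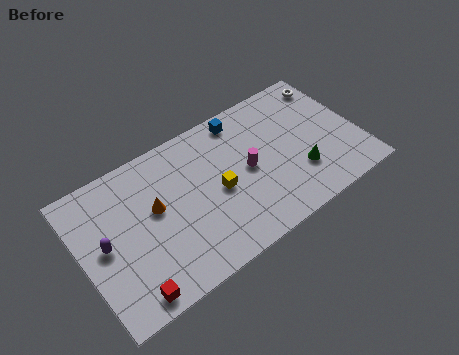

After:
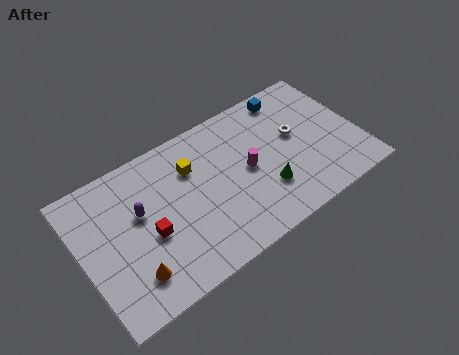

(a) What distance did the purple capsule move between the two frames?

2.1

The purple capsule was near (1.2, 4.1) before and (3.2, 4.8) after, so it travelled √(2.0² + 0.7²) ≈ 2.1 units.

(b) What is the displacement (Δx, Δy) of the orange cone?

(-1.7, -2.8)

The orange cone was at about (4.0, 4.6) and moved to about (2.3, 1.8).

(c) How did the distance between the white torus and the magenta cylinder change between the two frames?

-3.0

Before: roughly 5.9 units apart; after: 2.9. That's 3.0 units closer together.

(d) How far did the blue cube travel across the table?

2.7

From (9.2, 7.0) to (11.9, 7.0), the blue cube covered √(2.7² + 0.0²) ≈ 2.7 units.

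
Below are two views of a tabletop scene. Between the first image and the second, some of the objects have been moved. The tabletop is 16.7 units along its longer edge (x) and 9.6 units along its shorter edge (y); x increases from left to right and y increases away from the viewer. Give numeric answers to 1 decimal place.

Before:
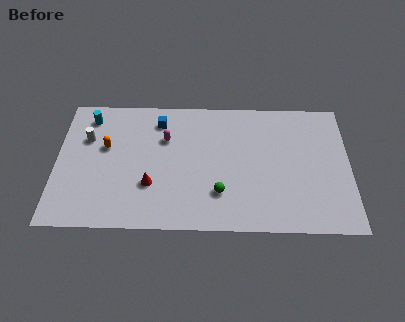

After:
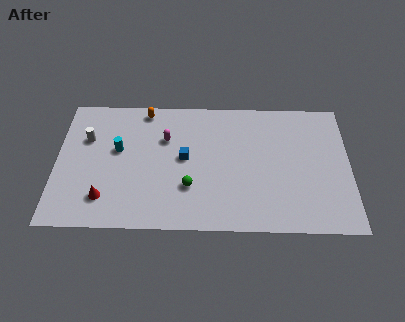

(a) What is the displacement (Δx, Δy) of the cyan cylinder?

(1.7, -2.4)

The cyan cylinder was at about (1.8, 8.0) and moved to about (3.5, 5.6).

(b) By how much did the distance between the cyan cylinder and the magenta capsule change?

-1.8

Before: roughly 4.6 units apart; after: 2.8. That's 1.8 units closer together.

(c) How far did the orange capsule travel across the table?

3.6

The orange capsule moved from about (2.8, 5.8) to (5.0, 8.6), a distance of √(2.2² + 2.8²) ≈ 3.6.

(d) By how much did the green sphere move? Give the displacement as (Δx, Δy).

(-1.7, 0.4)

The green sphere started near (9.3, 2.6) and ended near (7.6, 3.0).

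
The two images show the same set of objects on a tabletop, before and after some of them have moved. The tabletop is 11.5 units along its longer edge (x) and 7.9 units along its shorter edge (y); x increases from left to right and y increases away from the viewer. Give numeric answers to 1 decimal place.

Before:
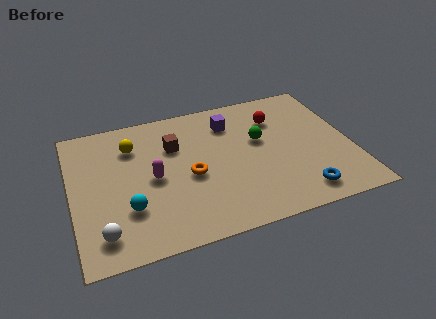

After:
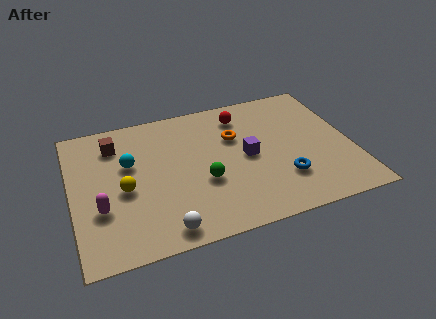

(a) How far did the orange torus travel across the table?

2.6

From (4.8, 3.5) to (6.8, 5.2), the orange torus covered √(2.0² + 1.7²) ≈ 2.6 units.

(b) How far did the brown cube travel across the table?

2.5

The brown cube was near (4.3, 5.4) before and (1.9, 6.2) after, so it travelled √(2.4² + 0.8²) ≈ 2.5 units.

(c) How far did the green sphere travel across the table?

3.0

The green sphere moved from about (7.8, 4.7) to (5.3, 3.0), a distance of √(2.5² + 1.7²) ≈ 3.0.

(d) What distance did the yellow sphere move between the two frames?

2.5

The yellow sphere was near (2.6, 5.9) before and (2.1, 3.5) after, so it travelled √(0.5² + 2.4²) ≈ 2.5 units.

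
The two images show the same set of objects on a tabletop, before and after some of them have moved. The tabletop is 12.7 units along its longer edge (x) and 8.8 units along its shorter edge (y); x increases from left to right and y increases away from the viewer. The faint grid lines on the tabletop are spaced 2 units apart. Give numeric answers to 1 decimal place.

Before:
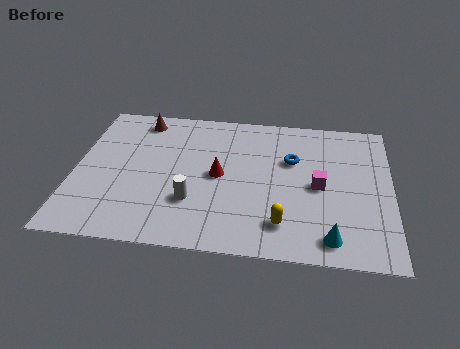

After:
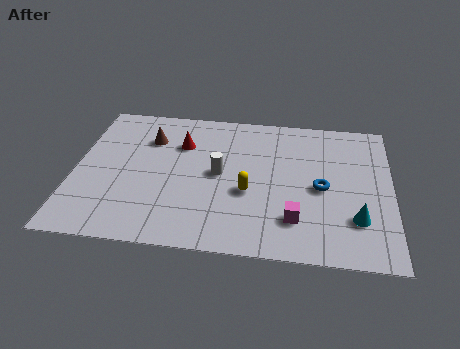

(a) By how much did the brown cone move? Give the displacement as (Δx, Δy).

(0.4, -1.2)

From the two frames, the brown cone sits at roughly (2.5, 7.6) before and (2.9, 6.4) after.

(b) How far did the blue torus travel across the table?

2.0

The blue torus moved from about (8.7, 5.7) to (9.9, 4.1), a distance of √(1.2² + 1.6²) ≈ 2.0.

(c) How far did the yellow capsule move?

2.2

From (8.4, 1.8) to (7.0, 3.5), the yellow capsule covered √(1.4² + 1.7²) ≈ 2.2 units.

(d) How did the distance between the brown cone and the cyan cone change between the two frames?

-0.8

Before: roughly 10.1 units apart; after: 9.3. That's 0.8 units closer together.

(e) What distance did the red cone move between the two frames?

2.4

From (5.8, 4.4) to (4.2, 6.2), the red cone covered √(1.6² + 1.8²) ≈ 2.4 units.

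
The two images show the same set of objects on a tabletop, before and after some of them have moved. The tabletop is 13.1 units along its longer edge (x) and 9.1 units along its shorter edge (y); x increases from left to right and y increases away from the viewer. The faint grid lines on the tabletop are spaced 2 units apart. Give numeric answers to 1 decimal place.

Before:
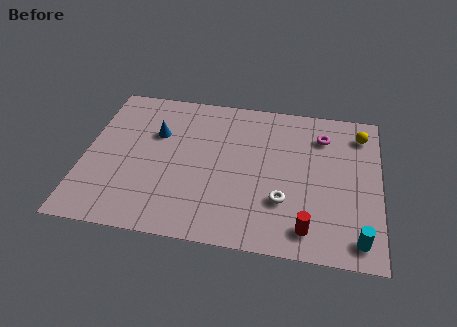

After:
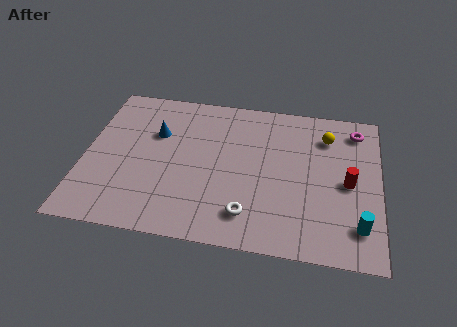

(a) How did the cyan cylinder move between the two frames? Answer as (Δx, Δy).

(0.0, 0.7)

The cyan cylinder started near (12.2, 1.2) and ended near (12.2, 1.9).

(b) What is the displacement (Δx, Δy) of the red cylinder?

(1.7, 2.9)

The red cylinder was at about (10.0, 1.4) and moved to about (11.7, 4.3).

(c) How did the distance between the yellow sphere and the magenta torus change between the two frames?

-0.3

Before: roughly 1.7 units apart; after: 1.4. That's 0.3 units closer together.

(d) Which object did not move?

the blue cone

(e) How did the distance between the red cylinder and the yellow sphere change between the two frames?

-3.5

Before: roughly 6.4 units apart; after: 2.9. That's 3.5 units closer together.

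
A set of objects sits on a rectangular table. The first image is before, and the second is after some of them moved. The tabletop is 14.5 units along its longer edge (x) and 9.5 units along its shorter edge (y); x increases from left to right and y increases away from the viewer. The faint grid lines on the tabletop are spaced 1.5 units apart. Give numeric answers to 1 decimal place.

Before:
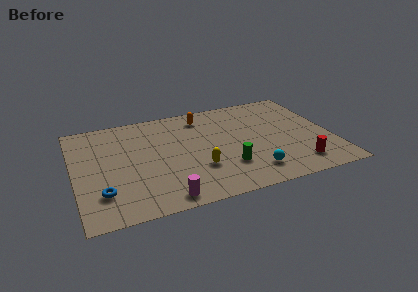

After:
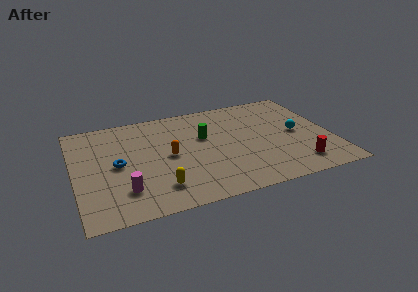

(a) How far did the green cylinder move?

3.4

The green cylinder moved from about (8.4, 2.7) to (7.4, 5.9), a distance of √(1.0² + 3.2²) ≈ 3.4.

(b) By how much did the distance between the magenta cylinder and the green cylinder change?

+1.9

They were about 4.1 units apart before and 6.0 after — 1.9 units further apart.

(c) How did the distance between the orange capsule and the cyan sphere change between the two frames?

+0.8

Before: roughly 6.5 units apart; after: 7.3. That's 0.8 units further apart.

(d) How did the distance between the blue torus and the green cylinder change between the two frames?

-1.9

They were about 7.0 units apart before and 5.1 after — 1.9 units closer together.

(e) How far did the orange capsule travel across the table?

3.9

From (7.5, 7.9) to (5.3, 4.7), the orange capsule covered √(2.2² + 3.2²) ≈ 3.9 units.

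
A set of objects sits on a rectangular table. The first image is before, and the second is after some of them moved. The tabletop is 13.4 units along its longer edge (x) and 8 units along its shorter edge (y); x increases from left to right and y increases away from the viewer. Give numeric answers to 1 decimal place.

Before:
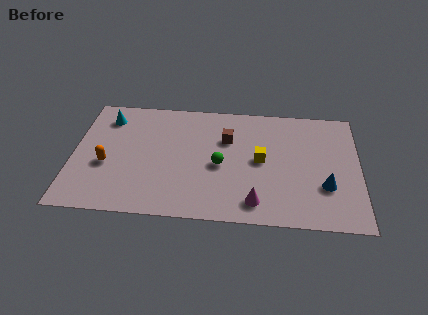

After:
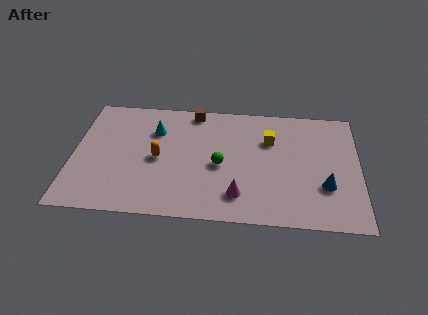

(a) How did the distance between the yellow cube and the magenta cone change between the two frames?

+1.2

The distance was about 2.8 in the first image and 4.0 in the second, so they moved 1.2 units further apart.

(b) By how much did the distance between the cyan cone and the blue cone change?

-2.4

Before: roughly 11.0 units apart; after: 8.6. That's 2.4 units closer together.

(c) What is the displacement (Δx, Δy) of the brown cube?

(-1.6, 1.8)

From the two frames, the brown cube sits at roughly (7.2, 5.4) before and (5.6, 7.2) after.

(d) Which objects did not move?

the blue cone and the green sphere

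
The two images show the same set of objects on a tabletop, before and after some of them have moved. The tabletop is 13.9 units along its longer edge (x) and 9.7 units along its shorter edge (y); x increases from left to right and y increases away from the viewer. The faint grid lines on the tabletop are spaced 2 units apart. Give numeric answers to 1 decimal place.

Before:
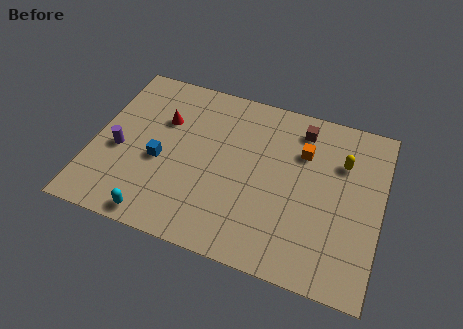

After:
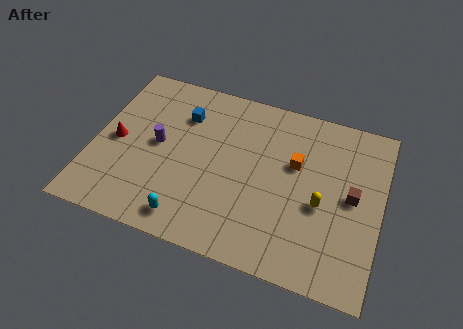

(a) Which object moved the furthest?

the brown cube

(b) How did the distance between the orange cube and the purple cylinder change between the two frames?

-2.4

The distance was about 9.1 in the first image and 6.7 in the second, so they moved 2.4 units closer together.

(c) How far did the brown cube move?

4.1

The brown cube moved from about (9.8, 8.1) to (12.5, 5.0), a distance of √(2.7² + 3.1²) ≈ 4.1.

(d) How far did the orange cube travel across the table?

0.9

The orange cube moved from about (10.0, 6.8) to (9.7, 6.0), a distance of √(0.3² + 0.8²) ≈ 0.9.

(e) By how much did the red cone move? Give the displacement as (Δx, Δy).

(-2.1, -1.9)

From the two frames, the red cone sits at roughly (3.2, 6.5) before and (1.1, 4.6) after.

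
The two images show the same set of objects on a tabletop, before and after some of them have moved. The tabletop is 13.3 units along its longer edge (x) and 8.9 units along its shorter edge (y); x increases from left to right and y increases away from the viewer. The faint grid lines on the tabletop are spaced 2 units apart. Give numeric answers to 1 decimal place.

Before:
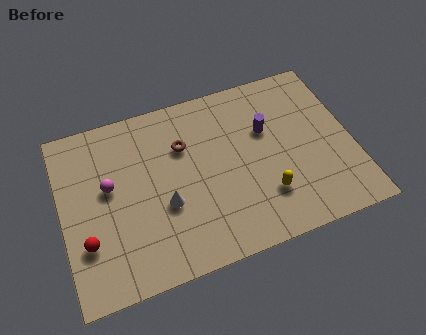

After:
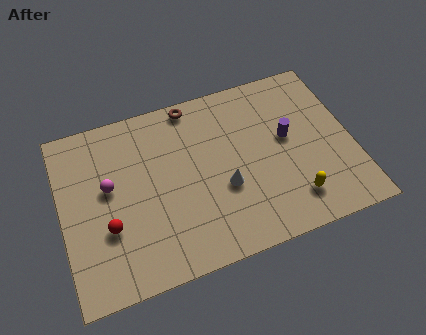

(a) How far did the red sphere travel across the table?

1.1

The red sphere moved from about (1.0, 2.7) to (2.0, 3.1), a distance of √(1.0² + 0.4²) ≈ 1.1.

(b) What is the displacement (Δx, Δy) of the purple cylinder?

(0.9, -0.7)

The purple cylinder was at about (9.5, 5.7) and moved to about (10.4, 5.0).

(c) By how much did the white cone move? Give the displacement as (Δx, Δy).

(2.7, 0.0)

From the two frames, the white cone sits at roughly (4.6, 3.4) before and (7.3, 3.4) after.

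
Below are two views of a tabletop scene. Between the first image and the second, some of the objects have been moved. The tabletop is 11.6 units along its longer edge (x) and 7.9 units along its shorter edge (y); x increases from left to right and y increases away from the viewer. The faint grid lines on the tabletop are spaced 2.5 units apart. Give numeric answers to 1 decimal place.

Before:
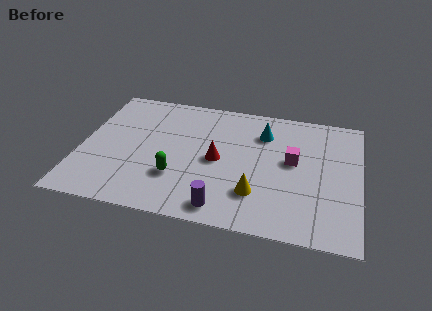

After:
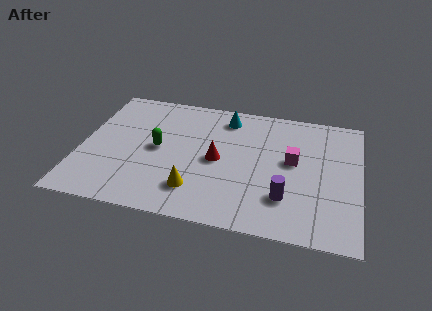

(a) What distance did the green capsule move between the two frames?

1.8

The green capsule was near (4.1, 2.4) before and (3.2, 4.0) after, so it travelled √(0.9² + 1.6²) ≈ 1.8 units.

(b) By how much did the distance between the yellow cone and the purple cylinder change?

+2.0

The distance was about 1.7 in the first image and 3.7 in the second, so they moved 2.0 units further apart.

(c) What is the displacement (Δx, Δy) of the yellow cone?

(-2.5, -0.3)

From the two frames, the yellow cone sits at roughly (7.4, 2.1) before and (4.9, 1.8) after.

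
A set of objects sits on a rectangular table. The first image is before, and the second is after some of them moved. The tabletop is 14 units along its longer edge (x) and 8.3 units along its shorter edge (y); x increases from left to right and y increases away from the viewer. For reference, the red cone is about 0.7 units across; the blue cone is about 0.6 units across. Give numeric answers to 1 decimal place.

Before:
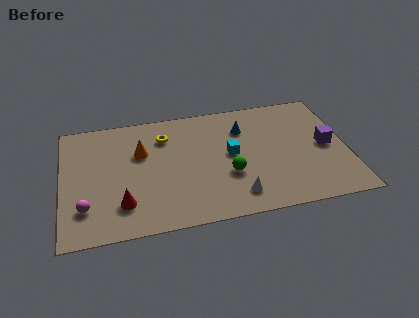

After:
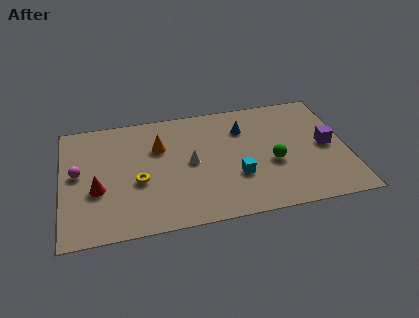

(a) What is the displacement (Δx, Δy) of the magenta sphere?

(-0.3, 2.4)

From the two frames, the magenta sphere sits at roughly (1.1, 2.1) before and (0.8, 4.5) after.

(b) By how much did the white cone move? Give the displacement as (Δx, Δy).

(-2.1, 2.7)

The white cone started near (8.4, 1.5) and ended near (6.3, 4.2).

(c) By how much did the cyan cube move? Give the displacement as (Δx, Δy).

(0.2, -1.6)

The cyan cube was at about (8.3, 4.4) and moved to about (8.5, 2.8).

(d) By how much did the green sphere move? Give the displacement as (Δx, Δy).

(2.2, 0.4)

The green sphere started near (8.1, 3.0) and ended near (10.3, 3.4).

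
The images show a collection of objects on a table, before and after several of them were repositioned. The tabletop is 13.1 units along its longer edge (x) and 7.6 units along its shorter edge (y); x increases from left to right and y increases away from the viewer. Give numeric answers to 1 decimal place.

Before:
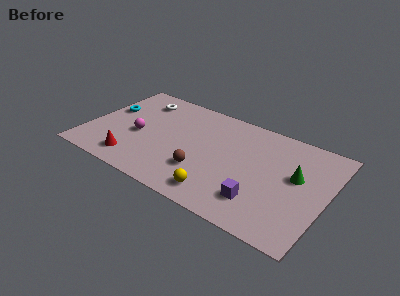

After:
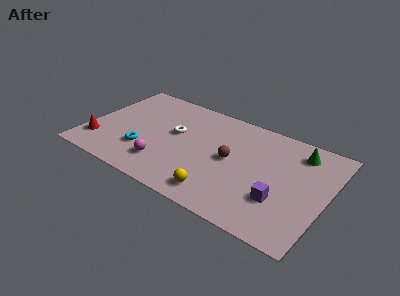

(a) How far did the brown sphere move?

2.1

From (6.6, 2.3) to (7.9, 3.9), the brown sphere covered √(1.3² + 1.6²) ≈ 2.1 units.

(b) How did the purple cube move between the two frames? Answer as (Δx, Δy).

(1.0, 0.6)

The purple cube started near (9.8, 1.8) and ended near (10.8, 2.4).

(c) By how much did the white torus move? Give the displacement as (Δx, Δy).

(2.3, -1.7)

The white torus was at about (2.4, 6.1) and moved to about (4.7, 4.4).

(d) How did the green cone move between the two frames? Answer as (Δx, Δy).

(-0.1, 1.8)

The green cone was at about (11.4, 4.4) and moved to about (11.3, 6.2).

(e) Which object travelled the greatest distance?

the cyan torus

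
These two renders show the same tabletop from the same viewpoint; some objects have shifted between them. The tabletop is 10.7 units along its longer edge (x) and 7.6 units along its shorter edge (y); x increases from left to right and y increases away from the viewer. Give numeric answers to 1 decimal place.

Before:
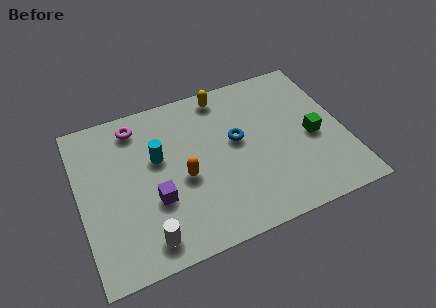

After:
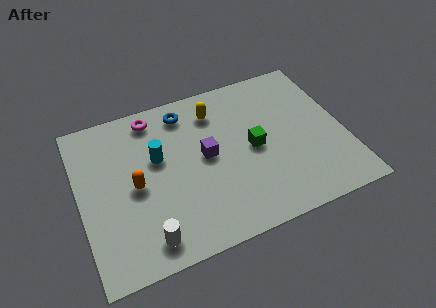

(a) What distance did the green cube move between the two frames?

2.4

From (9.4, 3.4) to (7.0, 3.7), the green cube covered √(2.4² + 0.3²) ≈ 2.4 units.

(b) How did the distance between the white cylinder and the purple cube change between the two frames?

+2.3

The distance was about 1.7 in the first image and 4.0 in the second, so they moved 2.3 units further apart.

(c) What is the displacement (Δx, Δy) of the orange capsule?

(-1.9, 0.3)

The orange capsule was at about (4.1, 3.3) and moved to about (2.2, 3.6).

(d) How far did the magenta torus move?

0.7

The magenta torus moved from about (2.5, 6.4) to (3.2, 6.6), a distance of √(0.7² + 0.2²) ≈ 0.7.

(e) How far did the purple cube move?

2.6

The purple cube moved from about (2.9, 2.7) to (5.1, 4.0), a distance of √(2.2² + 1.3²) ≈ 2.6.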